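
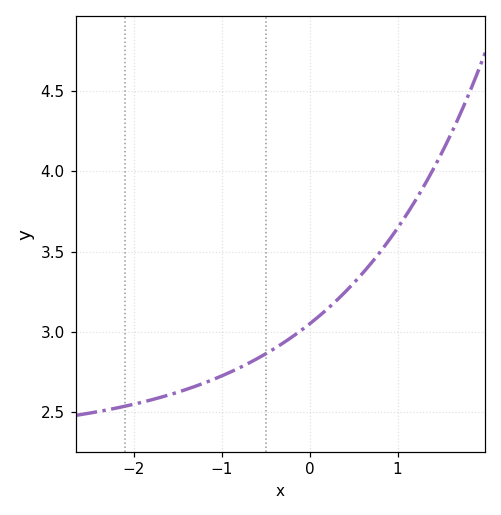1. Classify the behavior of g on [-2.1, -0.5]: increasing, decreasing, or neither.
increasing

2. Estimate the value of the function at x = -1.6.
2.6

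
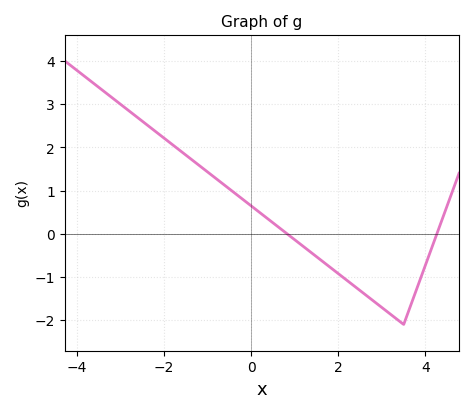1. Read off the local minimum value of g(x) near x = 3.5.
-2.1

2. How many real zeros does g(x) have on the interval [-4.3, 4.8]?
2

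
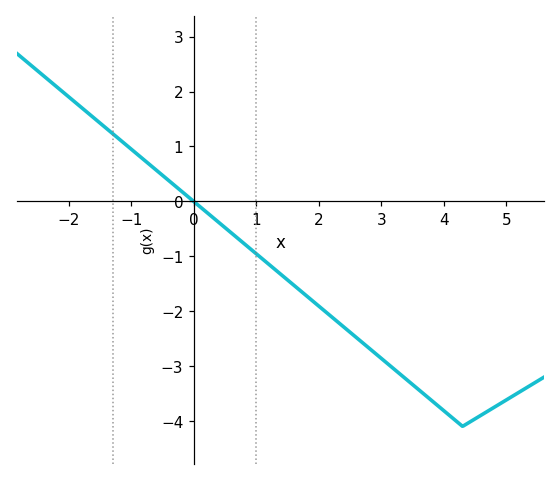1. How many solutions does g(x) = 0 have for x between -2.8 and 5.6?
1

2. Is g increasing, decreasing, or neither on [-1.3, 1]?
decreasing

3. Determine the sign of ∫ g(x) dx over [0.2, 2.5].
negative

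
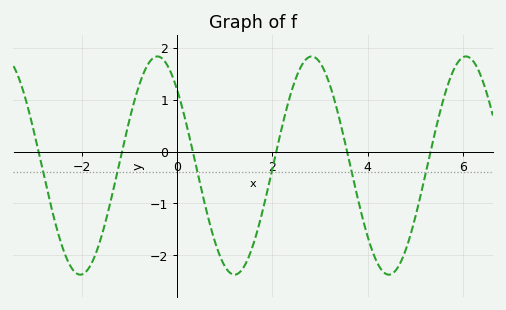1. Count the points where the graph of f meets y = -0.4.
6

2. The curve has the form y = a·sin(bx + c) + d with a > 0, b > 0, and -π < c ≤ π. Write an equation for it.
y = 2.1sin(1.94x + 2.37) - 0.27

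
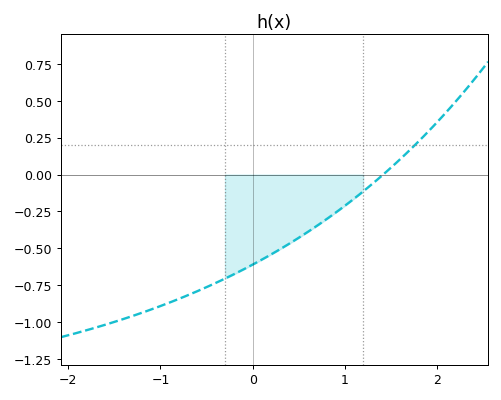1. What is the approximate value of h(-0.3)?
-0.7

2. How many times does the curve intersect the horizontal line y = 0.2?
1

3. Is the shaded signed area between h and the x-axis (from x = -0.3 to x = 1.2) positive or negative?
negative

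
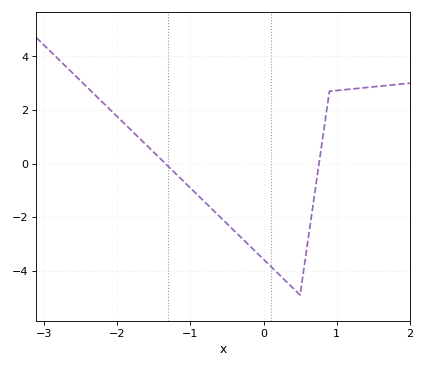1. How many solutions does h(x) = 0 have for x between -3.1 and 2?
2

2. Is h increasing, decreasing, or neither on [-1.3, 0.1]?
decreasing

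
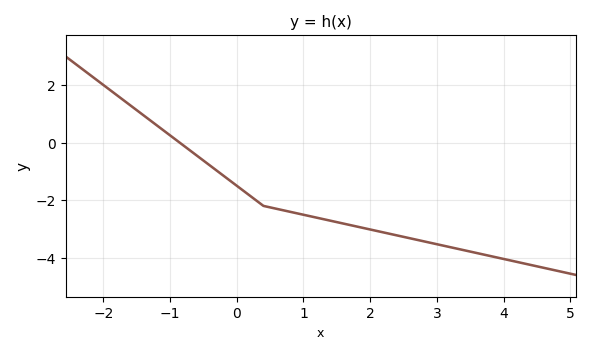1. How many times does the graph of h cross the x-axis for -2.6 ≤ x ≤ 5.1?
1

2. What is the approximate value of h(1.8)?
-3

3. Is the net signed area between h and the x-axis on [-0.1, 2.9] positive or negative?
negative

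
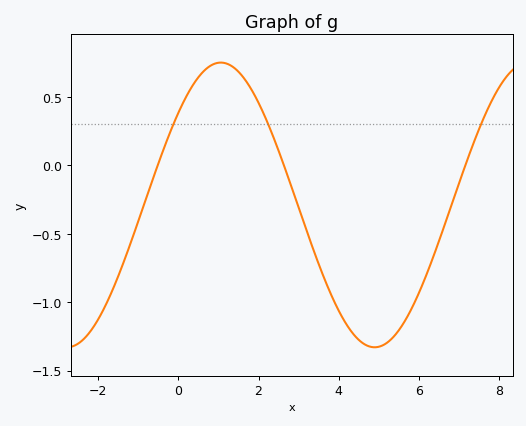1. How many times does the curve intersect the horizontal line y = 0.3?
3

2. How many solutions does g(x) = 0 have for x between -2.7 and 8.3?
3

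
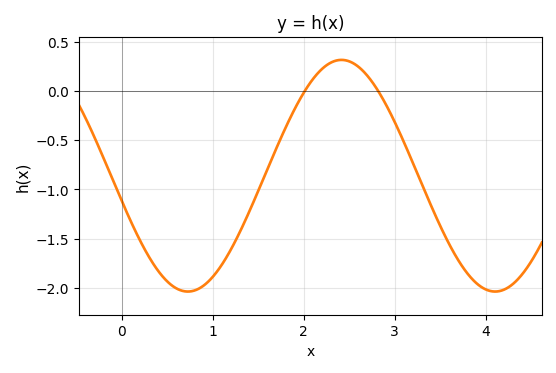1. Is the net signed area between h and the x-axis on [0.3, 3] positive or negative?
negative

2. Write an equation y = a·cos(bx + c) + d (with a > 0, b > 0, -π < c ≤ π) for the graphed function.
y = 1.18cos(1.9x + 1.8) - 0.86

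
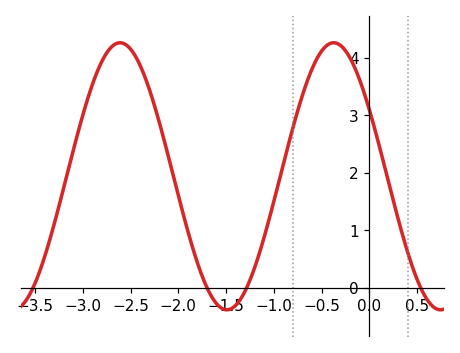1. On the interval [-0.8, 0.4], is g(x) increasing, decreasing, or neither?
neither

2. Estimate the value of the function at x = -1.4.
-0.303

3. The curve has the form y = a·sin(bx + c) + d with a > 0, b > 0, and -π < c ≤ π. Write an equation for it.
y = 2.32sin(2.81x + 2.62) + 1.94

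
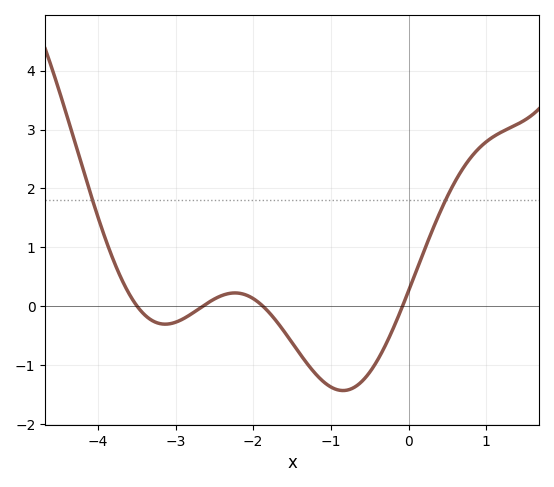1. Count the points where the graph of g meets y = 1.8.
2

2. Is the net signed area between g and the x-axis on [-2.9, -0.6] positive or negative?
negative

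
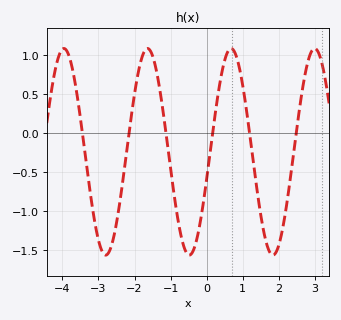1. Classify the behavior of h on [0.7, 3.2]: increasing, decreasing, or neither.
neither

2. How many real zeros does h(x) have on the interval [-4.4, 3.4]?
6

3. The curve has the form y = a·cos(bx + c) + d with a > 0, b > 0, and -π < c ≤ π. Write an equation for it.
y = 1.32cos(2.71x - 1.84) - 0.24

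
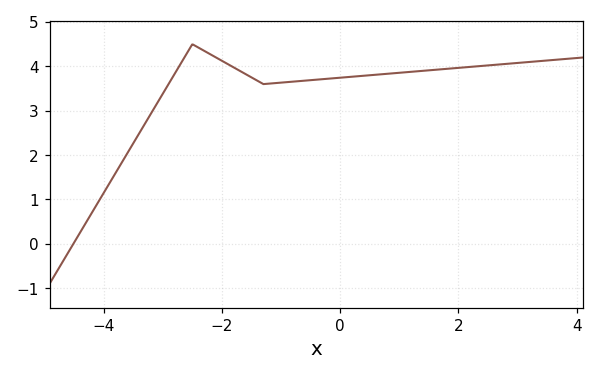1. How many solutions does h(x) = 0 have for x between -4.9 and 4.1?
1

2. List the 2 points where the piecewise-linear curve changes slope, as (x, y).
(-2.5, 4.5); (-1.3, 3.6)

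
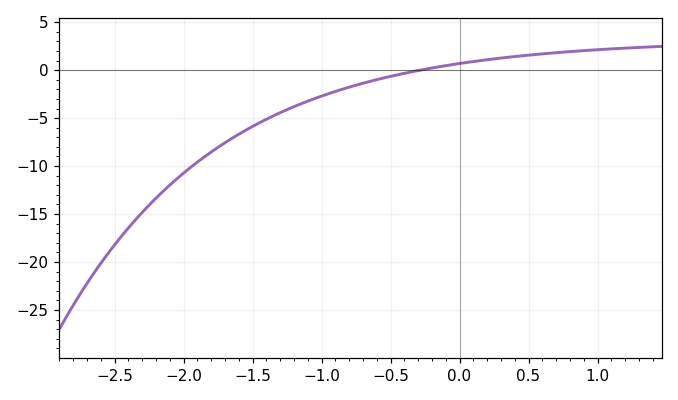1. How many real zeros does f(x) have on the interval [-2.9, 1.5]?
1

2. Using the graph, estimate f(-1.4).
-5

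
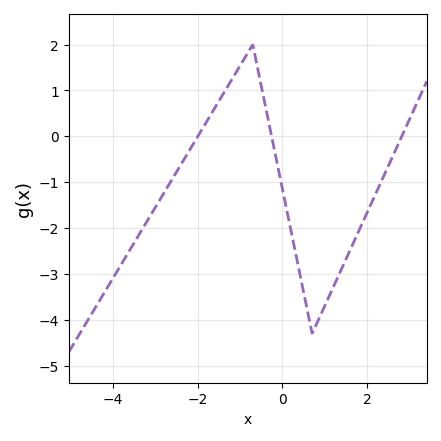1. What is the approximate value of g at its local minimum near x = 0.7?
-4.3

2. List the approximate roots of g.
-2, -0.2, 2.8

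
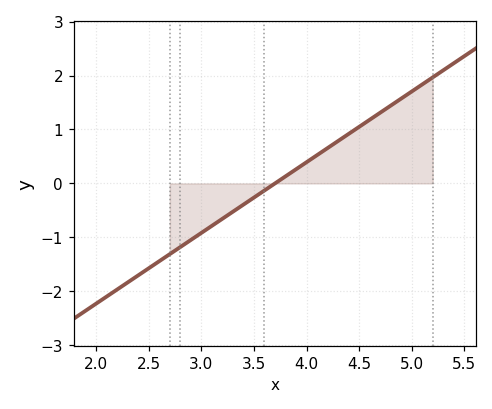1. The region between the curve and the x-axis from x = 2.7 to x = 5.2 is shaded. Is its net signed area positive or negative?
positive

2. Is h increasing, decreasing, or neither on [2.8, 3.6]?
increasing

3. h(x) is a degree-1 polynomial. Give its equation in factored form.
y = 1.31(x - 3.7)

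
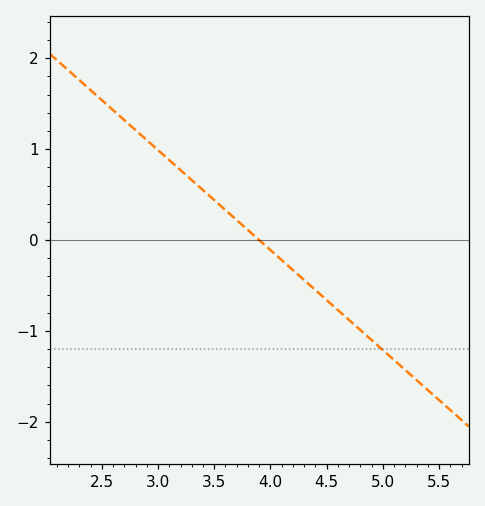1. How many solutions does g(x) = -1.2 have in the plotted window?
1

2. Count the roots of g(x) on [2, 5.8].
1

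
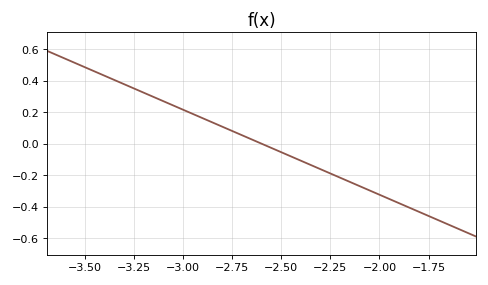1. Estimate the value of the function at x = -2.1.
-0.27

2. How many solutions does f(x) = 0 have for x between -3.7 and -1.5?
1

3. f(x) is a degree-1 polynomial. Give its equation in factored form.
y = -0.54(x + 2.6)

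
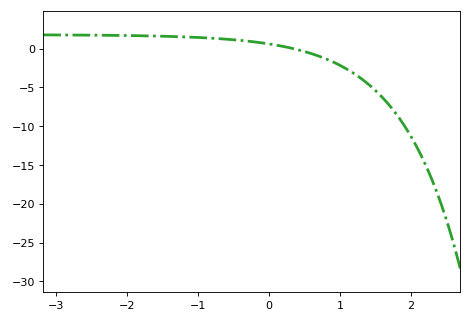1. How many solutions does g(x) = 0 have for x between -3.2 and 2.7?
1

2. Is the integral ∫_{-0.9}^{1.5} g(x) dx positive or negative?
negative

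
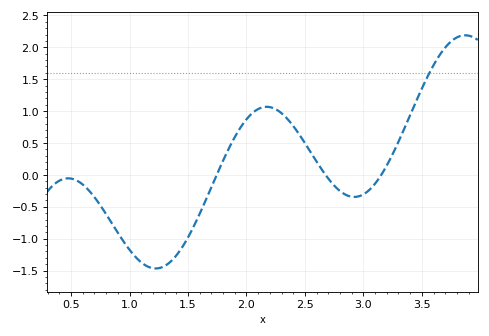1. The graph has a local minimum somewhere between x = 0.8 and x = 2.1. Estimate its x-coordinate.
1.2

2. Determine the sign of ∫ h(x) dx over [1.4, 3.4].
positive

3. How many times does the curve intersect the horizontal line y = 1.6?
1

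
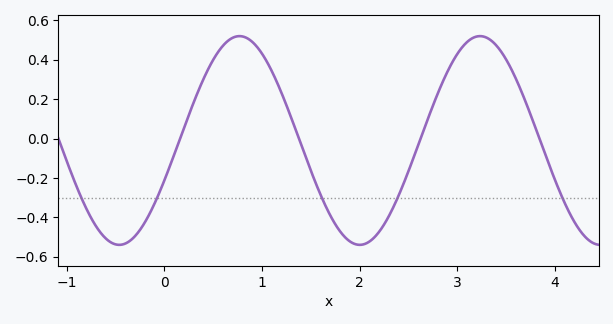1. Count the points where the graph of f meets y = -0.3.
5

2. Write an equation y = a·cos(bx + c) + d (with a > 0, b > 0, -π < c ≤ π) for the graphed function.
y = 0.53cos(2.5x - 2) - 0.01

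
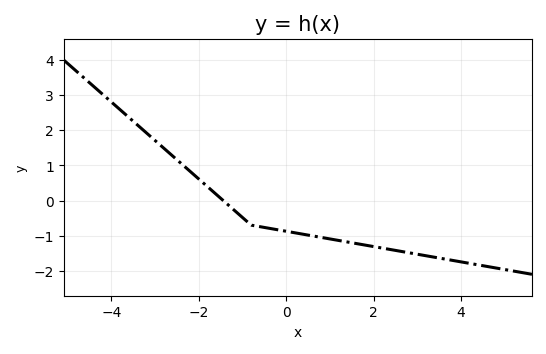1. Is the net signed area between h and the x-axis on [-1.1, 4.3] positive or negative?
negative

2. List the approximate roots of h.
-1.4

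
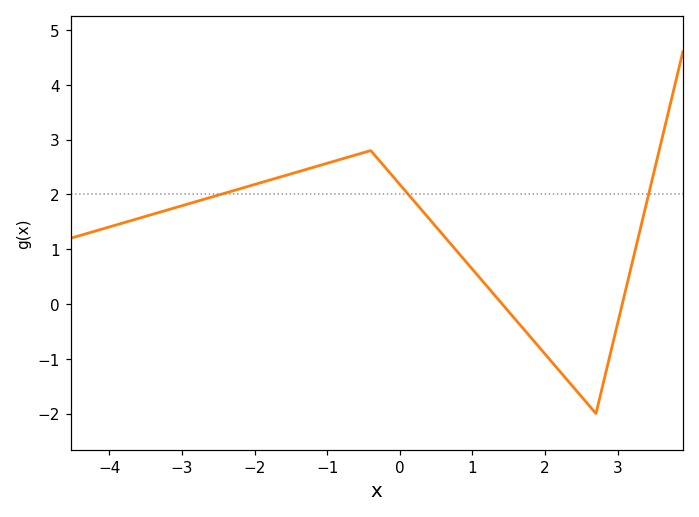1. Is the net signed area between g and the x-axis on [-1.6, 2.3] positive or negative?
positive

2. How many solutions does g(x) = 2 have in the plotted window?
3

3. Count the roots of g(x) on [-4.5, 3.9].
2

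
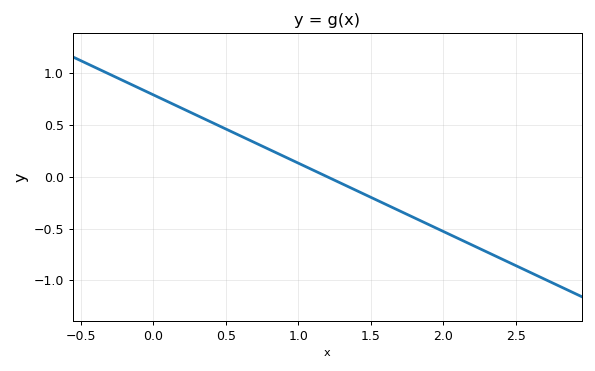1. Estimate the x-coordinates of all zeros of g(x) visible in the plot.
1.2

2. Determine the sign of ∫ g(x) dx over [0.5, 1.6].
positive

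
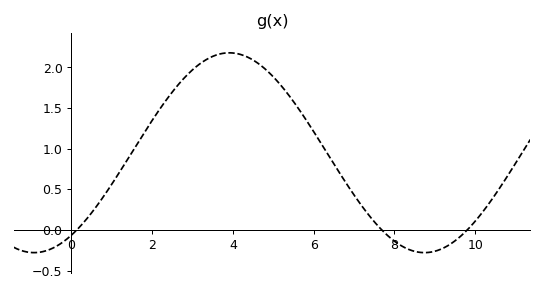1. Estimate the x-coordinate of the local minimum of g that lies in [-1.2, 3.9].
-1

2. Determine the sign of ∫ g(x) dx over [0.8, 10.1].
positive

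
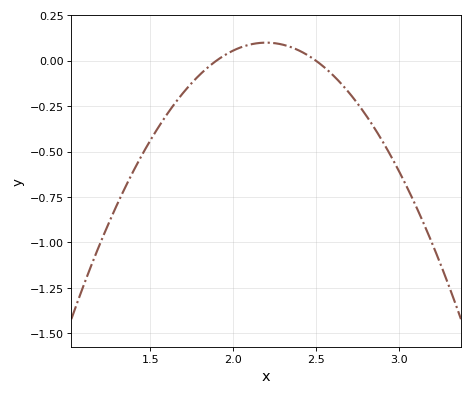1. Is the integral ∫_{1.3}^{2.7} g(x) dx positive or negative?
negative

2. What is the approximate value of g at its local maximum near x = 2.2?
0.1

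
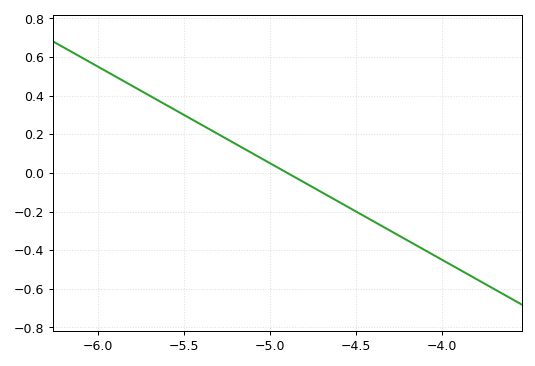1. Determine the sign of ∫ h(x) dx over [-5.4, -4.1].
negative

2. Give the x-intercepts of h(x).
-4.9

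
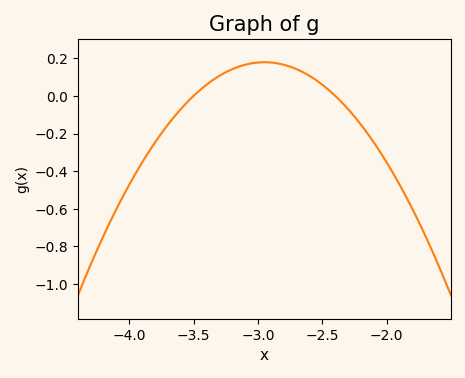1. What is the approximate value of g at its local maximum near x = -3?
0.18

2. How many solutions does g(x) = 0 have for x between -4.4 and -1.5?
2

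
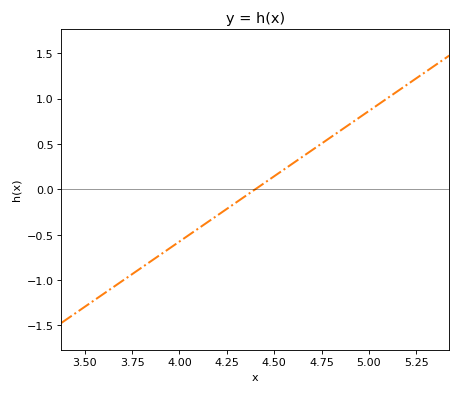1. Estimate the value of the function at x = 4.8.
0.576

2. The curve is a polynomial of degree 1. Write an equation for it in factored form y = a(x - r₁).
y = 1.44(x - 4.4)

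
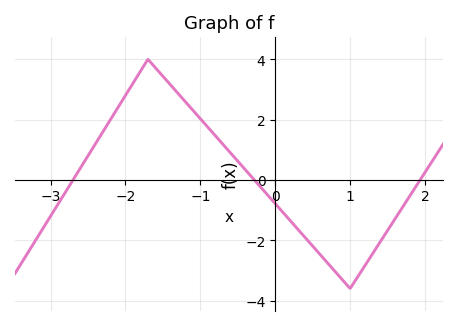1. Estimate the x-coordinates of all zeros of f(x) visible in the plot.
-2.7, -0.279, 1.93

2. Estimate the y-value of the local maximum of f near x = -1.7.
4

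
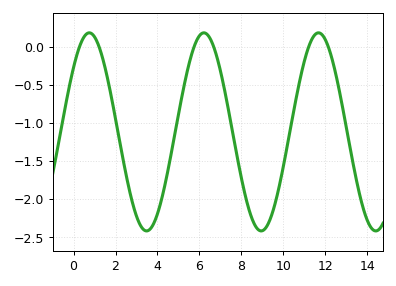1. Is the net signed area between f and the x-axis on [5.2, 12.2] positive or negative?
negative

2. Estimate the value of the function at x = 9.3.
-2.31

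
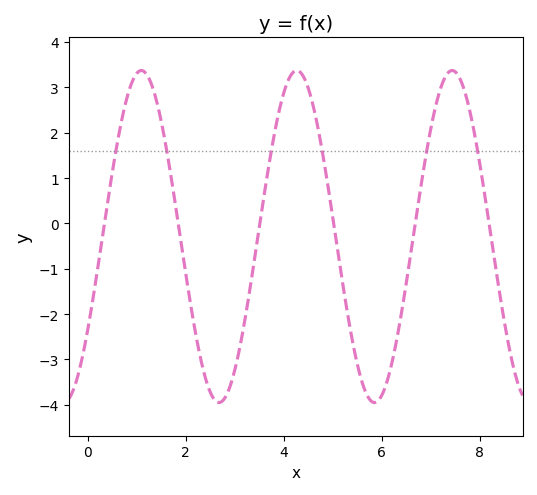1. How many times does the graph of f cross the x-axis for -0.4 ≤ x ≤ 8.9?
6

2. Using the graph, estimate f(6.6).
-0.613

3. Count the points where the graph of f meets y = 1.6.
6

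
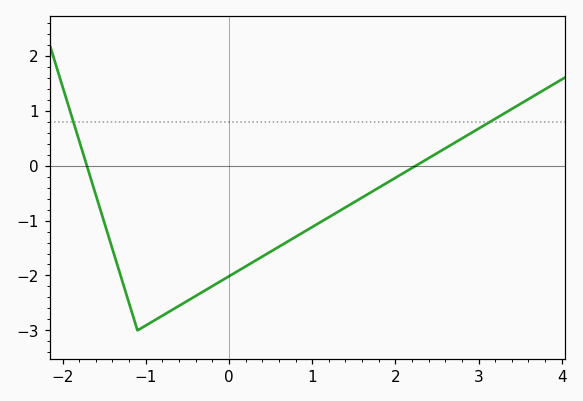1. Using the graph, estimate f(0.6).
-1.5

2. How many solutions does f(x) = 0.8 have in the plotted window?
2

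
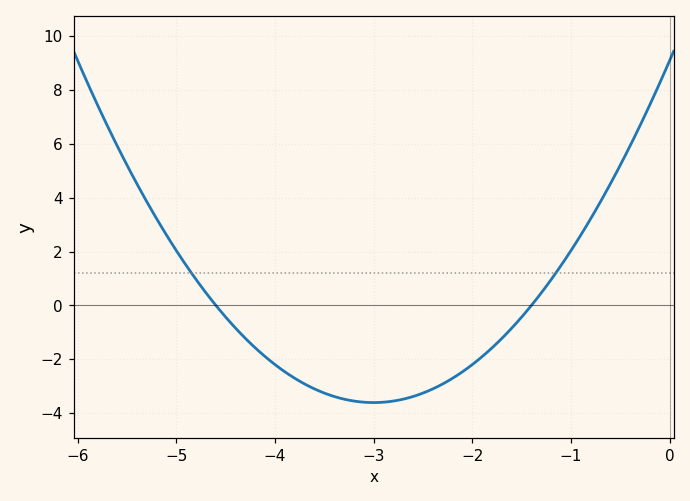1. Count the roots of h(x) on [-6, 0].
2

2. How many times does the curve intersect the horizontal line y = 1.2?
2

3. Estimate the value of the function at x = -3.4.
-3.38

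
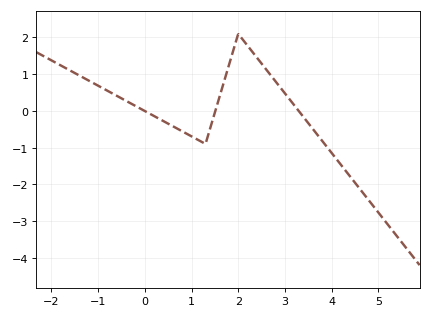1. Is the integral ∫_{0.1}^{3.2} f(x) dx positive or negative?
positive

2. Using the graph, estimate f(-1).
0.686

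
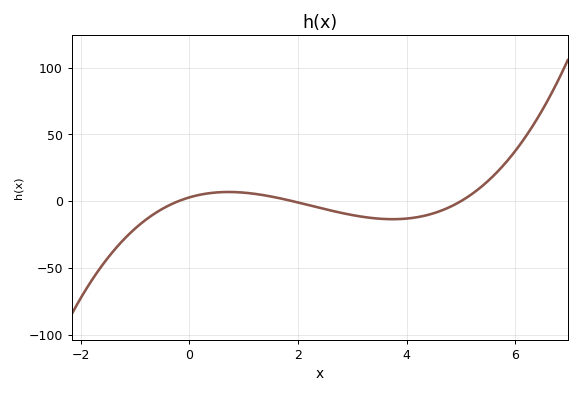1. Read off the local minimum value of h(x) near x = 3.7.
-15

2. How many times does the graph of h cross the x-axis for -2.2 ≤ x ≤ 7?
3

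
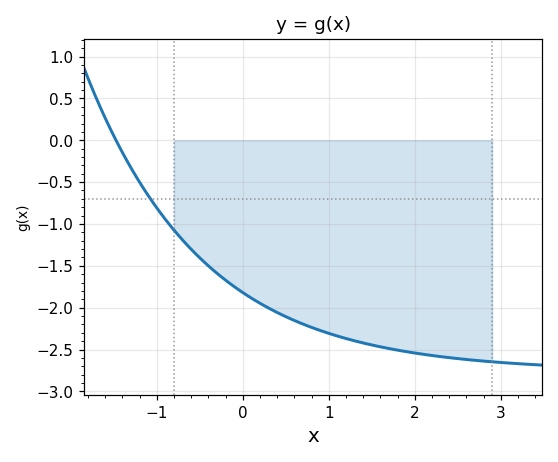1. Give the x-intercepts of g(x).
-1.48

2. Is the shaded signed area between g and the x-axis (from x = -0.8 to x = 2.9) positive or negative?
negative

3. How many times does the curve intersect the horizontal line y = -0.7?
1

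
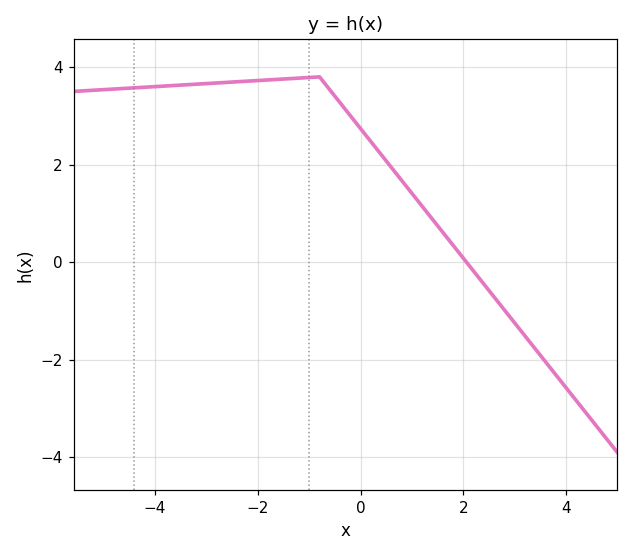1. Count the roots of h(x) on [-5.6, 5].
1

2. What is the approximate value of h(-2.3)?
3.8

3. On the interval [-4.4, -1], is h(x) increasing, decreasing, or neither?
increasing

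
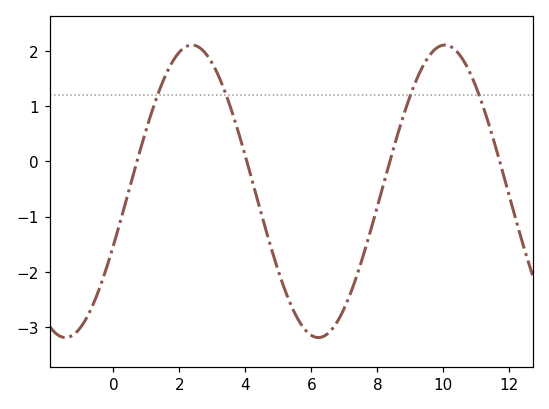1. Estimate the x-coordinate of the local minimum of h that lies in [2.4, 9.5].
6.2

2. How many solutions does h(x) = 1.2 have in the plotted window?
4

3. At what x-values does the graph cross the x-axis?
0.8, 4, 8.4, 11.8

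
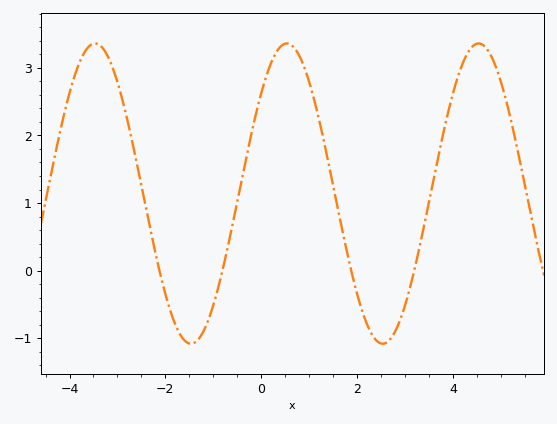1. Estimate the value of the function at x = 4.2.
3.06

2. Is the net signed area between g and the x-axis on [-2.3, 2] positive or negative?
positive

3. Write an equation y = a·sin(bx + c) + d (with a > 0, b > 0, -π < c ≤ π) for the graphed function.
y = 2.22sin(1.57x + 0.732) + 1.14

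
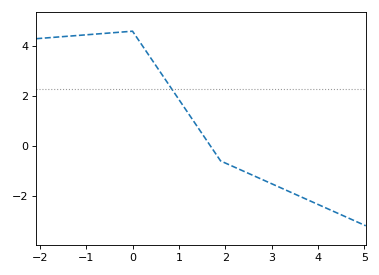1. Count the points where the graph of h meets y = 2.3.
1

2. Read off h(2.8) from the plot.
-1.35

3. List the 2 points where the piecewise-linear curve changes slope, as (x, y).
(0, 4.6); (1.9, -0.6)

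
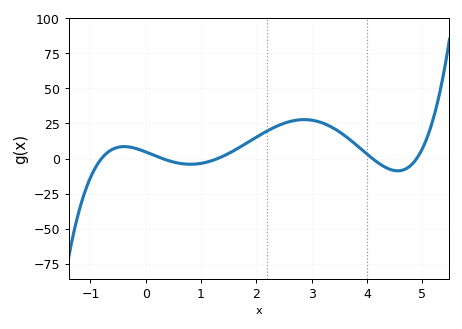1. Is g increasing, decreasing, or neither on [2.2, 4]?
neither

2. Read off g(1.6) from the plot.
5.79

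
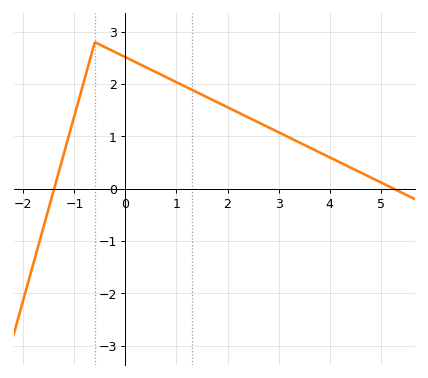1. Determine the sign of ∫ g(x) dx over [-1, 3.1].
positive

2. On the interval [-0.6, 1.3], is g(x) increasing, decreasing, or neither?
decreasing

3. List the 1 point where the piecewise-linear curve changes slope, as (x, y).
(-0.6, 2.8)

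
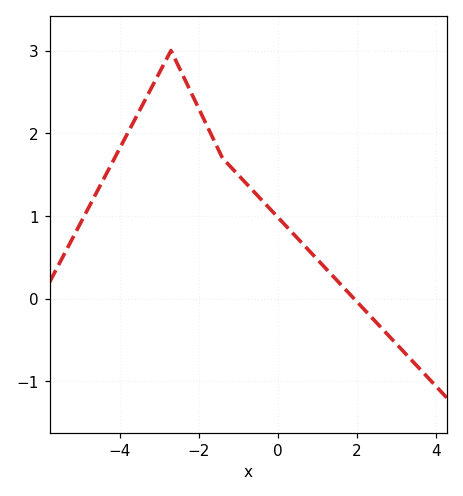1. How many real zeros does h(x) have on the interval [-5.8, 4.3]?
1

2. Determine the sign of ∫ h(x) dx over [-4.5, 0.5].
positive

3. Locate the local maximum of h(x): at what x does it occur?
-2.7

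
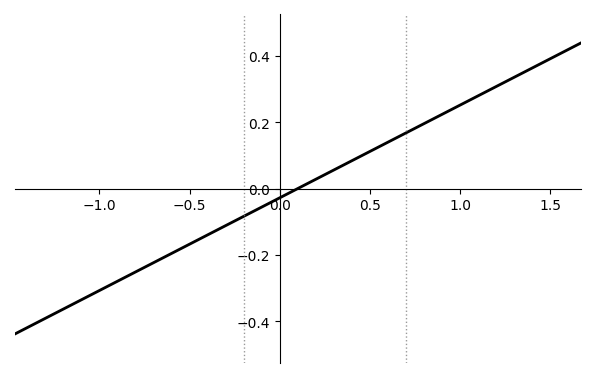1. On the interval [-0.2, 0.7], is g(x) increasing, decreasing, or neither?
increasing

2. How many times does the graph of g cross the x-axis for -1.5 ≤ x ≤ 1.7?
1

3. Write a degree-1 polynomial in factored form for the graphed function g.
y = 0.28(x - 0.1)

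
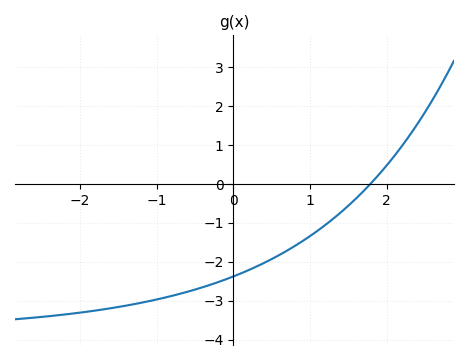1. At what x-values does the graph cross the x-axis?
1.8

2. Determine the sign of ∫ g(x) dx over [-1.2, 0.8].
negative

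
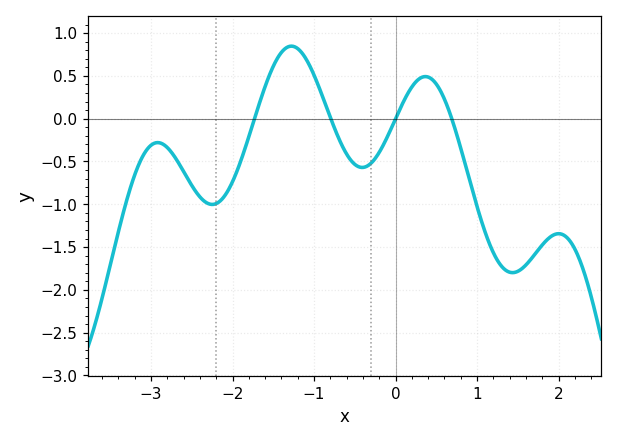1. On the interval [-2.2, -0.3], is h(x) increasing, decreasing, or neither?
neither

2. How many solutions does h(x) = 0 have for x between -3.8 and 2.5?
4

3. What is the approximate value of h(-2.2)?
-0.992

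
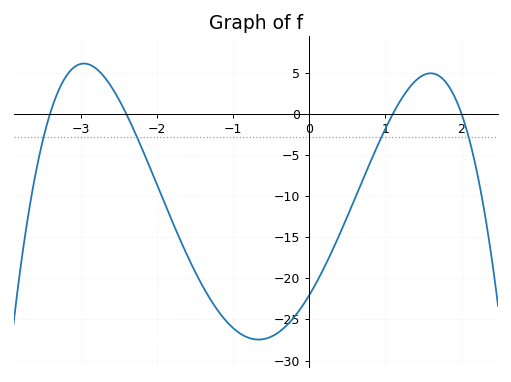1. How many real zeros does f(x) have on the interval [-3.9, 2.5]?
4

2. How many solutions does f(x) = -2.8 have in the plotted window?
4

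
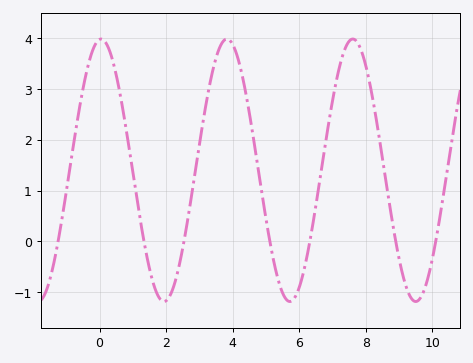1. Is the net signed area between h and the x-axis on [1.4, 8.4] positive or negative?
positive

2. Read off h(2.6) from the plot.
0.2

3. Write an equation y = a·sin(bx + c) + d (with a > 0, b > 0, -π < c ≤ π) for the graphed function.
y = 2.58sin(1.7x + 1.5) + 1.4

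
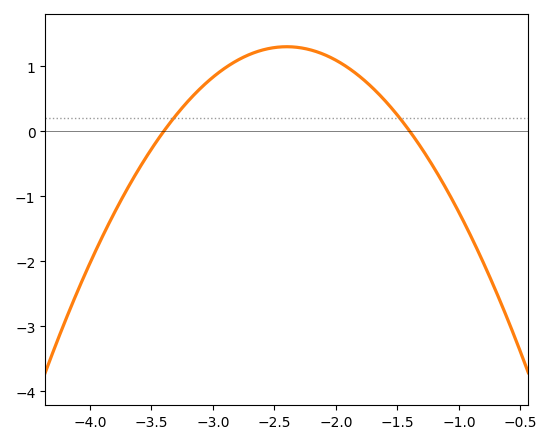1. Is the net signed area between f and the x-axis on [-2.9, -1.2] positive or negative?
positive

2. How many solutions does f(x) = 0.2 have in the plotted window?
2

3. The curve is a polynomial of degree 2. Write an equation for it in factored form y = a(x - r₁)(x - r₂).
y = -1.3(x + 3.4)(x + 1.4)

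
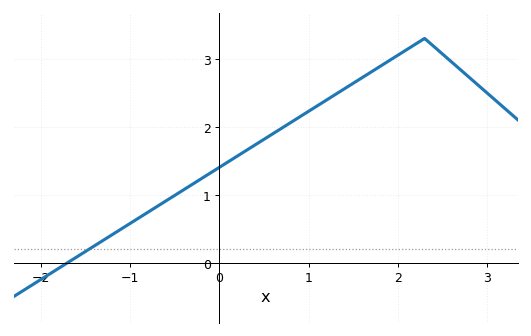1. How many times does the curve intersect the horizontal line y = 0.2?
1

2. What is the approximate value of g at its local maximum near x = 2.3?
3.3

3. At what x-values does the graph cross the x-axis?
-1.7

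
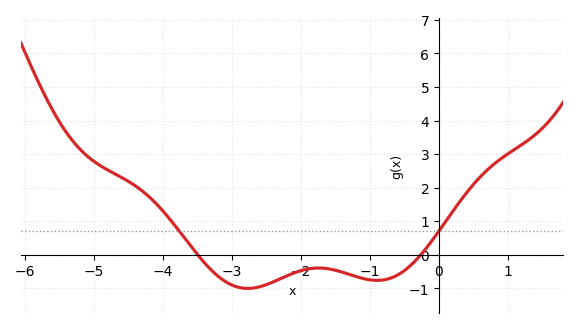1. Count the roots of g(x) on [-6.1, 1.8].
2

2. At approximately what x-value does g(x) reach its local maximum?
-1.8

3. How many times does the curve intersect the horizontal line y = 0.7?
2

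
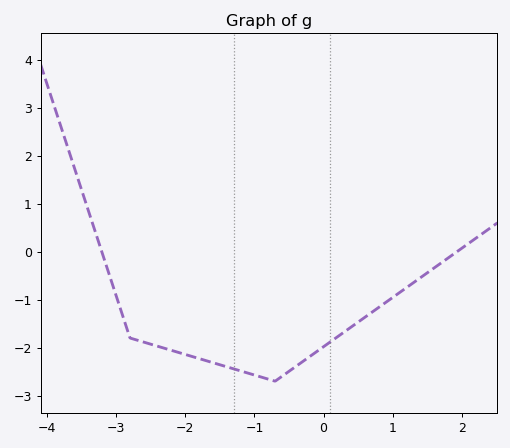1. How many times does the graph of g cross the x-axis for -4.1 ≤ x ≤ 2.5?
2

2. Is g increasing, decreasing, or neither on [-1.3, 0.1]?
neither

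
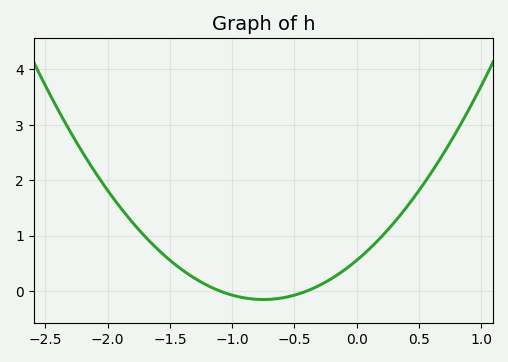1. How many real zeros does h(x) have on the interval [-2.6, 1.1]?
2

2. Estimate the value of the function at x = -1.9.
1.5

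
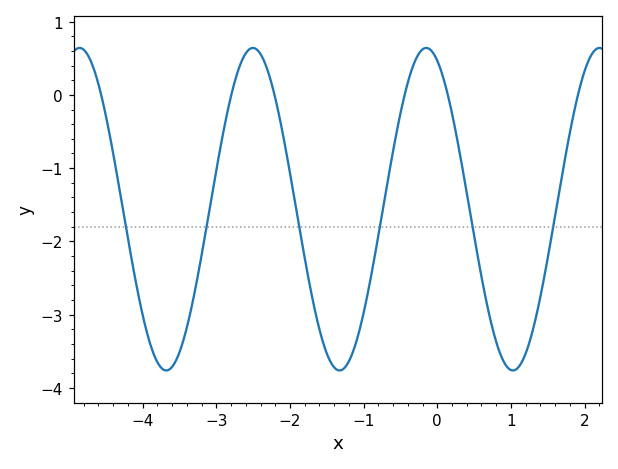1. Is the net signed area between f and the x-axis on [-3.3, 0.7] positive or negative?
negative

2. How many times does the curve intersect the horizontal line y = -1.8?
6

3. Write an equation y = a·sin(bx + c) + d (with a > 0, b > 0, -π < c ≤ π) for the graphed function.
y = 2.2sin(2.7x + 2) - 1.56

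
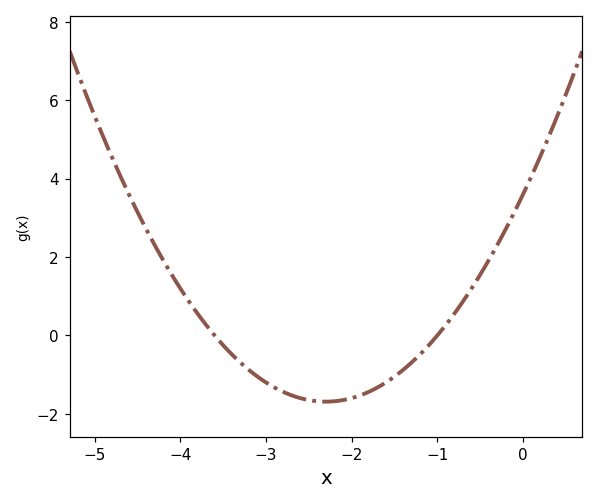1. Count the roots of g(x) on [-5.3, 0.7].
2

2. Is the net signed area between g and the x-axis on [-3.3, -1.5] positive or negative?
negative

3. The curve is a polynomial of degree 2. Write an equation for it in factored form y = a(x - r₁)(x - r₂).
y = 1(x + 3.6)(x + 1)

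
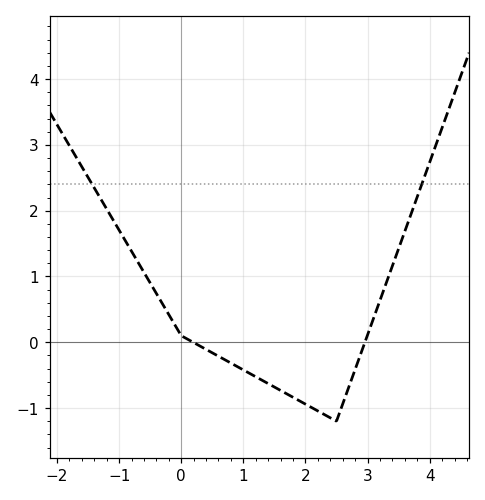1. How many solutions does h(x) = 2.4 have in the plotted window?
2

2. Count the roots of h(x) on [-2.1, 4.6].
2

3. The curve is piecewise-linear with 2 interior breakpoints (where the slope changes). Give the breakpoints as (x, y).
(0, 0.1); (2.5, -1.2)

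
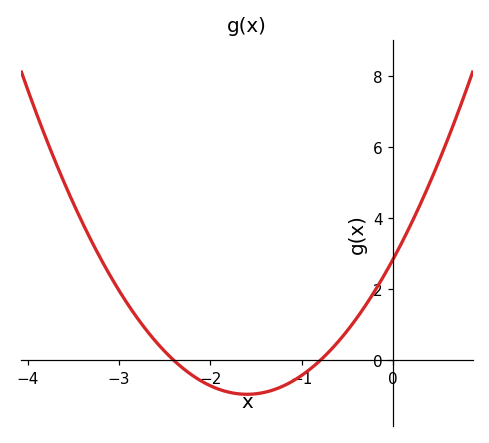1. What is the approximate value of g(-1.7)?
-1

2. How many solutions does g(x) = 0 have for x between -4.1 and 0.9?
2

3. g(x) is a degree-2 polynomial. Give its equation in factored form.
y = 1.49(x + 2.4)(x + 0.8)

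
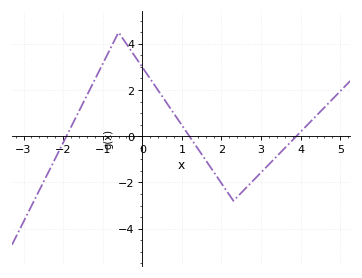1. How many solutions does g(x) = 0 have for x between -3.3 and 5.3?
3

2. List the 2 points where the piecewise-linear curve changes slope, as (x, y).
(-0.6, 4.5); (2.3, -2.8)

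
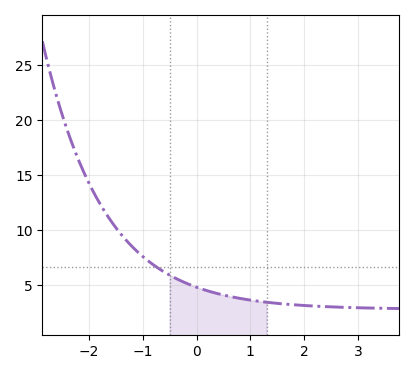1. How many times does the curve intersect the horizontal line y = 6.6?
1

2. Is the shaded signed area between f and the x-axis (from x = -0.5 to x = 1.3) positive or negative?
positive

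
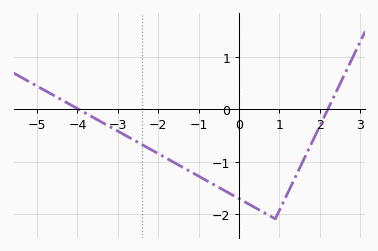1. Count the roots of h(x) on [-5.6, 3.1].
2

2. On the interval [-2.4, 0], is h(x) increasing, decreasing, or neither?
decreasing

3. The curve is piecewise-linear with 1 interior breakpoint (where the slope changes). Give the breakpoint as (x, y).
(0.9, -2.1)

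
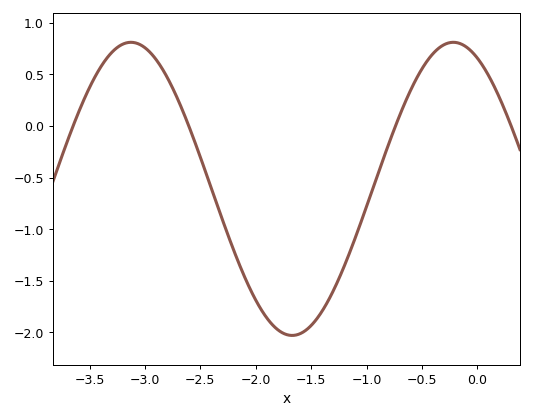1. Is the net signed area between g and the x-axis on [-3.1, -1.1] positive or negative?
negative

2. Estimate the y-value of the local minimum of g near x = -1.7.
-2.05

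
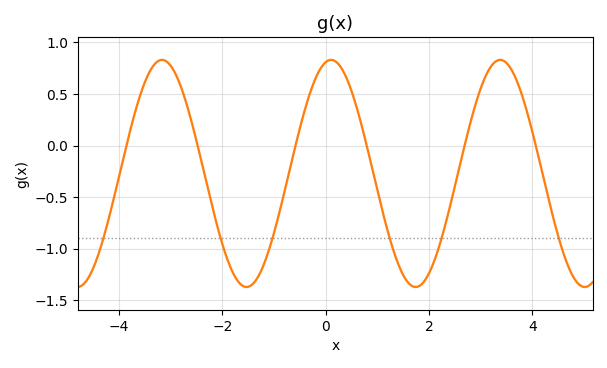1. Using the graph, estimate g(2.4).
-0.6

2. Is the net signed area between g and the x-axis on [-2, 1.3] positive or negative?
negative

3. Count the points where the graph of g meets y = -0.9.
6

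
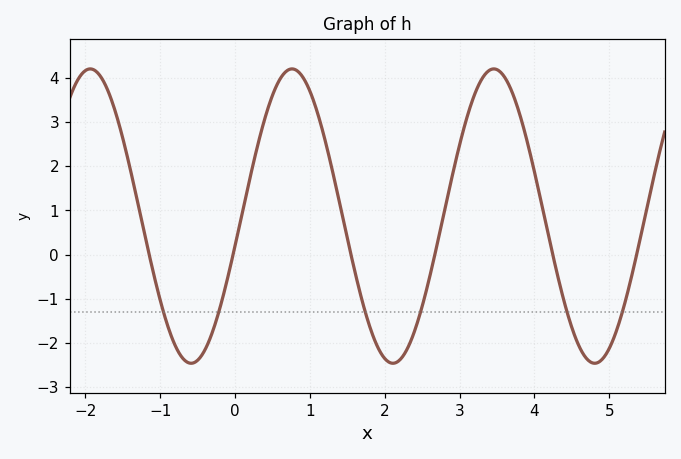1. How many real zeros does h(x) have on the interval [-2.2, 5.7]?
6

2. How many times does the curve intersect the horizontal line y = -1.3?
6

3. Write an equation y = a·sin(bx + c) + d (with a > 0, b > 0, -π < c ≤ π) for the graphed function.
y = 3.33sin(2.33x - 0.2) + 0.87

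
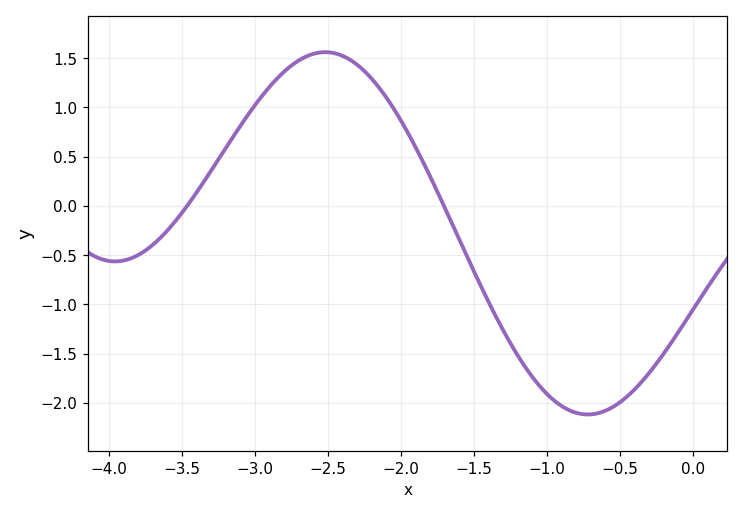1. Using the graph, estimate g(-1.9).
0.597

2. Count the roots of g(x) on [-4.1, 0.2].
2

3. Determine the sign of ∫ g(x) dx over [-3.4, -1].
positive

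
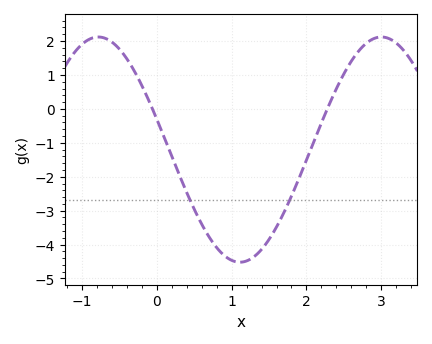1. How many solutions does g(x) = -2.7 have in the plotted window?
2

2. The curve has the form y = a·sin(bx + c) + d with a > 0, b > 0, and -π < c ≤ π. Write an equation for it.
y = 3.32sin(1.7x + 2.9) - 1.2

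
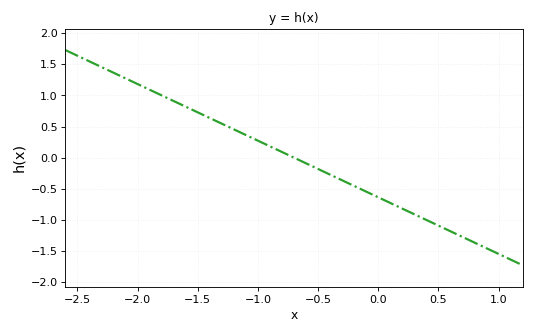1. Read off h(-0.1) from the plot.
-0.546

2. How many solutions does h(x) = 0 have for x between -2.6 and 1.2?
1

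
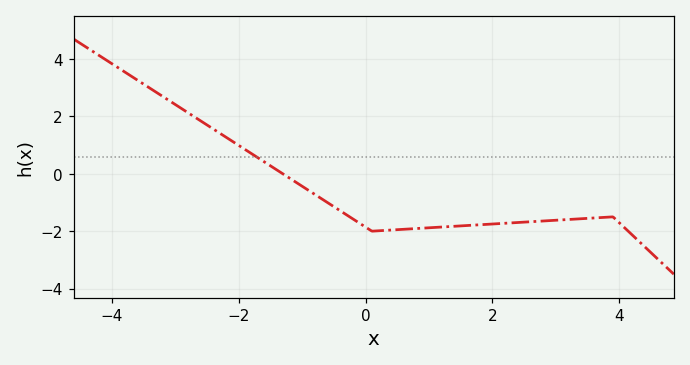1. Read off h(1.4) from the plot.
-1.8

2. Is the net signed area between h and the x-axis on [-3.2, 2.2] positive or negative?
negative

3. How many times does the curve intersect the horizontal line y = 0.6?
1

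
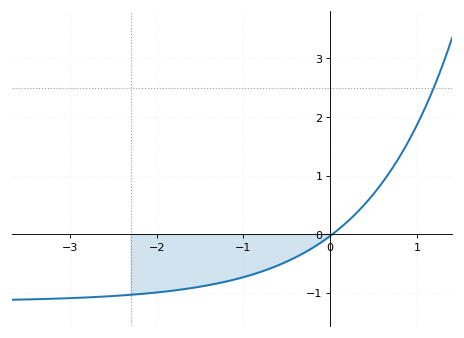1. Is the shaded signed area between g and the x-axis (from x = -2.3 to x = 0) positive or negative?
negative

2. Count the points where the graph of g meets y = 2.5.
1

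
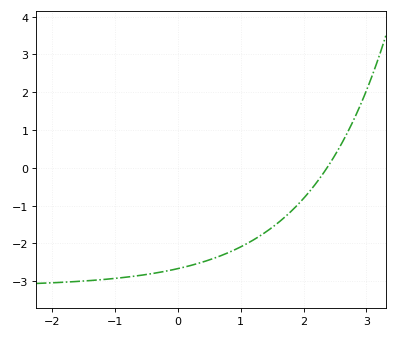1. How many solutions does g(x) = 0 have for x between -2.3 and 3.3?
1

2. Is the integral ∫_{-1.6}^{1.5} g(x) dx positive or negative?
negative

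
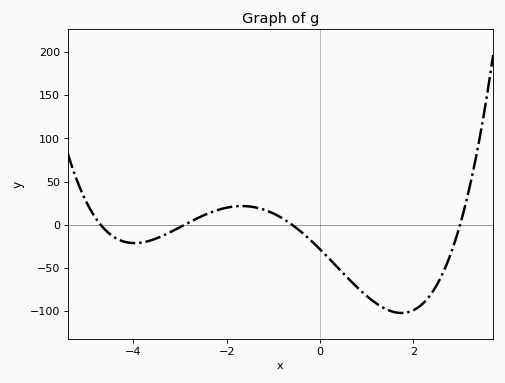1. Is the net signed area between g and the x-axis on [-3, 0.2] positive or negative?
positive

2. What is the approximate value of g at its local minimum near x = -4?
-20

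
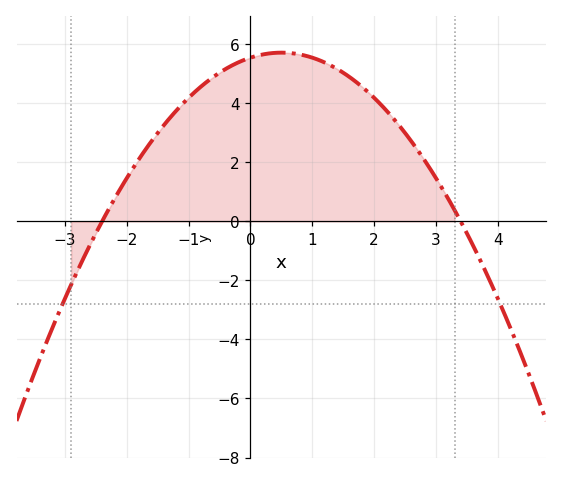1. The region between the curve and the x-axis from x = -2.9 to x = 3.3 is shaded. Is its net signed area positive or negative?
positive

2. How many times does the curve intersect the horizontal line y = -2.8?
2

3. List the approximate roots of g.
-2.4, 3.4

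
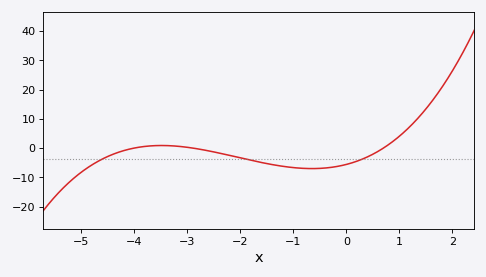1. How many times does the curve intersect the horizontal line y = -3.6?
3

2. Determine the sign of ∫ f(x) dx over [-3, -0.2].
negative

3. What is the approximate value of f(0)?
-5.6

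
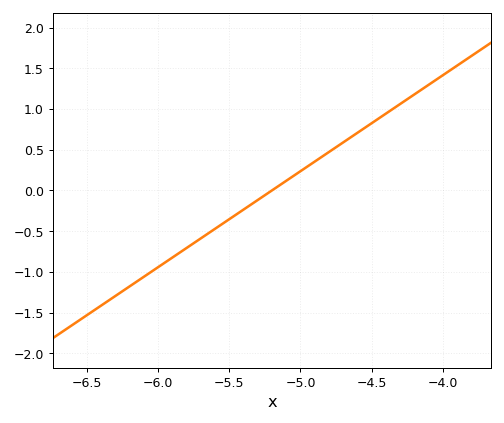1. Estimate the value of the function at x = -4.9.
0.35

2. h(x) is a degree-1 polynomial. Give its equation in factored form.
y = 1.18(x + 5.2)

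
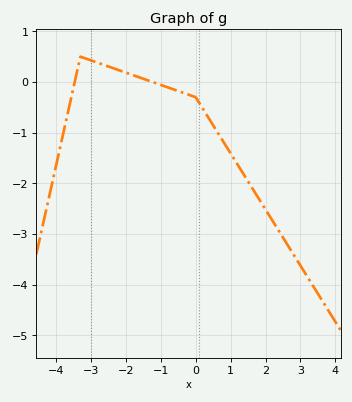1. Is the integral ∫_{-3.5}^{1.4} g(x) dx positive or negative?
negative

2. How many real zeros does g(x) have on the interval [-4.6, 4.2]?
2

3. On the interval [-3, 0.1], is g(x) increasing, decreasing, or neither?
decreasing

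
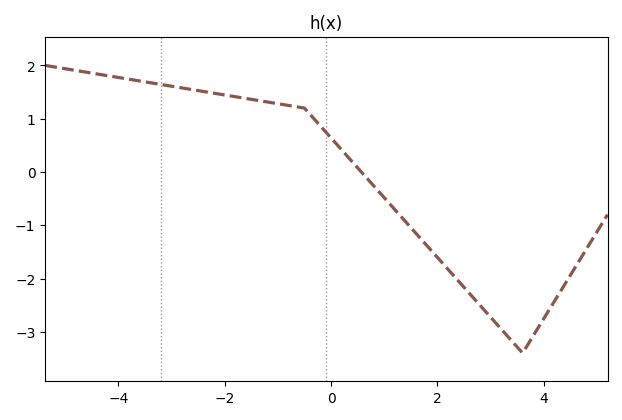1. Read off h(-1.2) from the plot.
1.31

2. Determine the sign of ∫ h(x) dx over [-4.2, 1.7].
positive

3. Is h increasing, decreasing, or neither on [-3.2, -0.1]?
decreasing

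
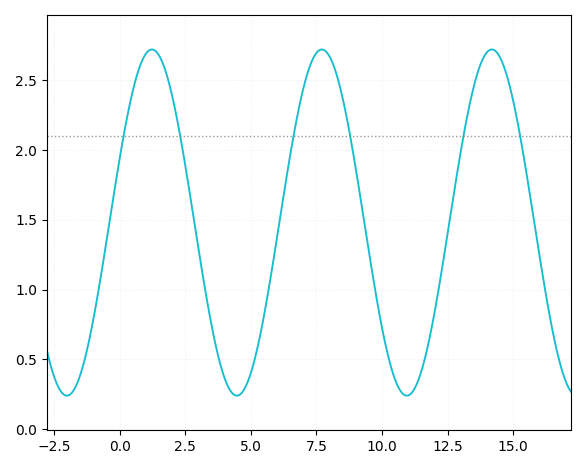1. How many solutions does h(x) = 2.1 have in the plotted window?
6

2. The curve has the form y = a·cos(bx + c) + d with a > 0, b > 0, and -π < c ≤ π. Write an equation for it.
y = 1.24cos(0.97x - 1.19) + 1.48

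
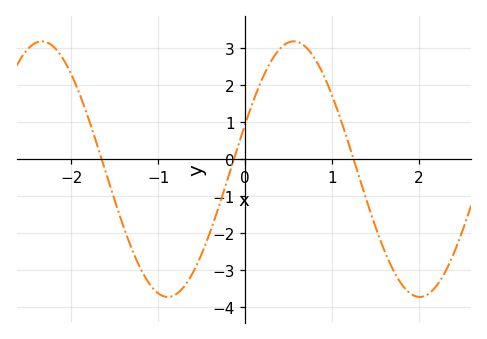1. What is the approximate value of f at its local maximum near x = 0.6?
3.19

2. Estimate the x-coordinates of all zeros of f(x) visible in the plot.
-1.65, -0.13, 1.25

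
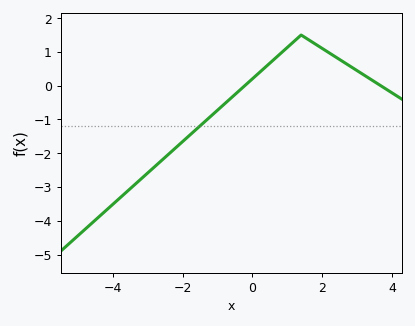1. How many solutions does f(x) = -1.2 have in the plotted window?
1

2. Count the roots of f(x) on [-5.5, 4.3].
2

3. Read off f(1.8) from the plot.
1.24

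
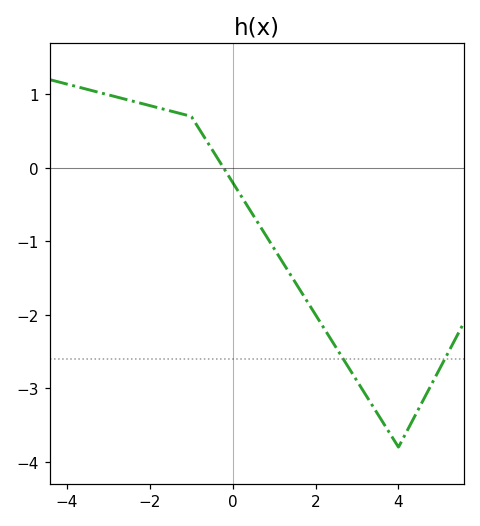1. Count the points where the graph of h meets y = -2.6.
2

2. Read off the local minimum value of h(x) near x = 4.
-3.8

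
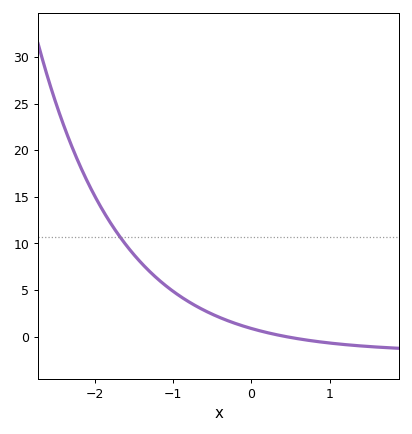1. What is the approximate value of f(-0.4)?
2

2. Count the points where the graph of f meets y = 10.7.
1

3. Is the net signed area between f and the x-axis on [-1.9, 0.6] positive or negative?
positive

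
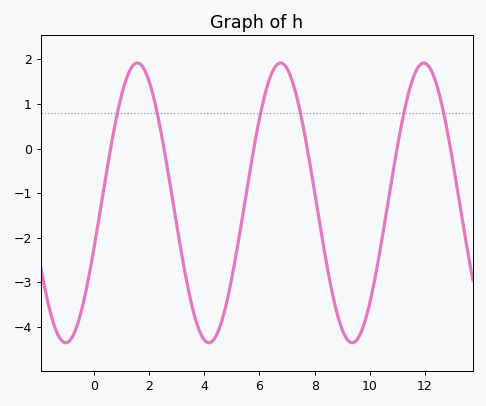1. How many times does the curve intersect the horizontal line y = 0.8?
6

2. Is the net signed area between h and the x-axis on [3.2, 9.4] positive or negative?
negative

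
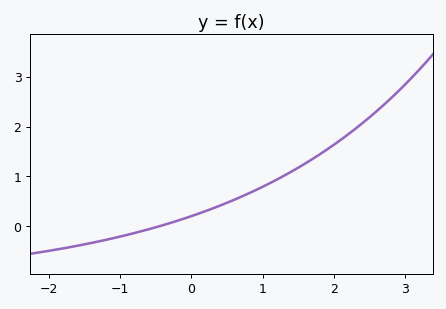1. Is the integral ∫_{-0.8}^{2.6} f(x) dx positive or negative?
positive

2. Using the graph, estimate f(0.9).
0.72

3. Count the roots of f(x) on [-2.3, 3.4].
1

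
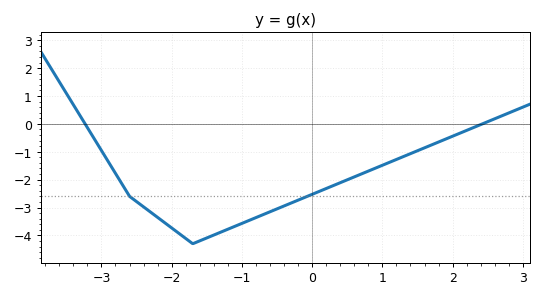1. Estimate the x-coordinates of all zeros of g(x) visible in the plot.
-3.23, 2.42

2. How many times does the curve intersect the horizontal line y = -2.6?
2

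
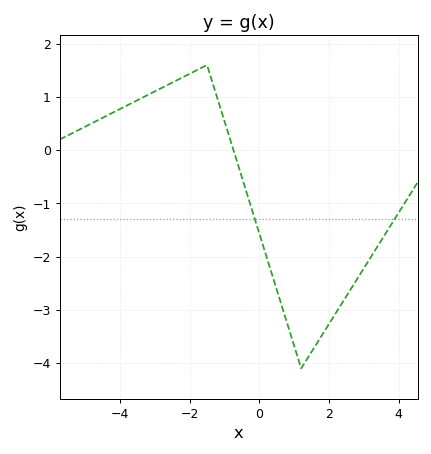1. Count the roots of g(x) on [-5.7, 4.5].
1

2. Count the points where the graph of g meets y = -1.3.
2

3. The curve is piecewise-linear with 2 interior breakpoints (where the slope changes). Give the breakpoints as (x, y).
(-1.5, 1.6); (1.2, -4.1)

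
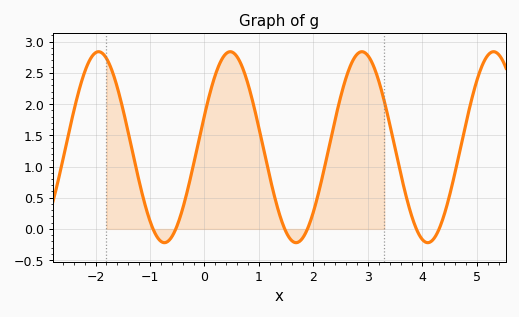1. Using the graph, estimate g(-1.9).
2.85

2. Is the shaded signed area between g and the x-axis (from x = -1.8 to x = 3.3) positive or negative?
positive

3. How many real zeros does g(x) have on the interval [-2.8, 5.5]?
6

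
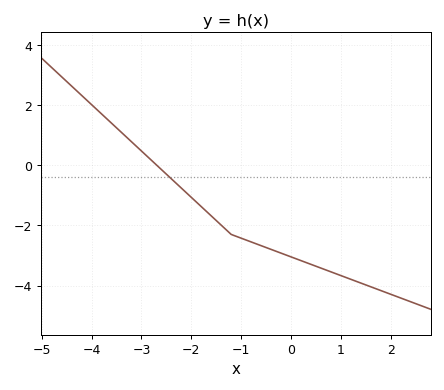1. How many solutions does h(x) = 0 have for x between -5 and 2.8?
1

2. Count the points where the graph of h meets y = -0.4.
1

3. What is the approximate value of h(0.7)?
-3.48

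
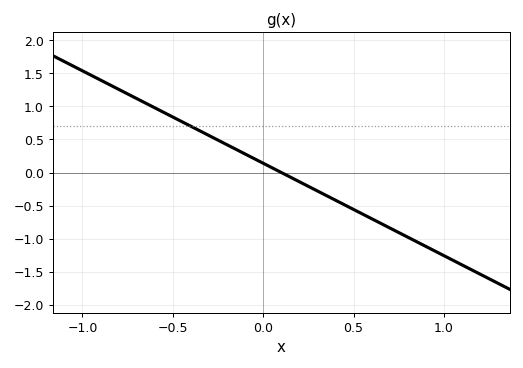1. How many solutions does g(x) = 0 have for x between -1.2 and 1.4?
1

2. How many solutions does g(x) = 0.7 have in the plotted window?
1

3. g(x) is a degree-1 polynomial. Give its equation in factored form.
y = -1.4(x - 0.1)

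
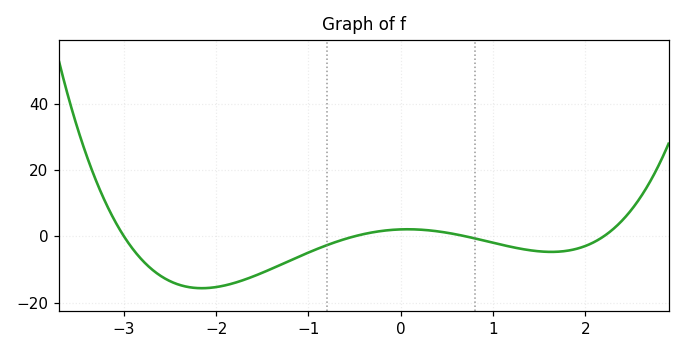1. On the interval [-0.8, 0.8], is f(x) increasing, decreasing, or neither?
neither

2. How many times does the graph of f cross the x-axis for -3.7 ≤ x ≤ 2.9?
4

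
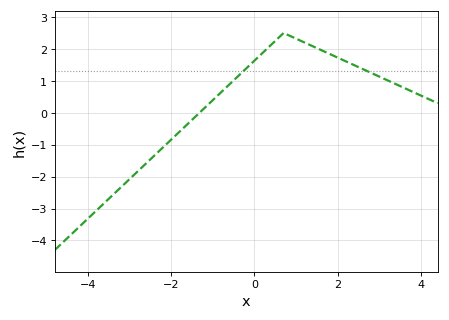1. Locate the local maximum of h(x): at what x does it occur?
0.8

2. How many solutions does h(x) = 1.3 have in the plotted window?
2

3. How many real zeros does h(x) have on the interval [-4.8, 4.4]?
1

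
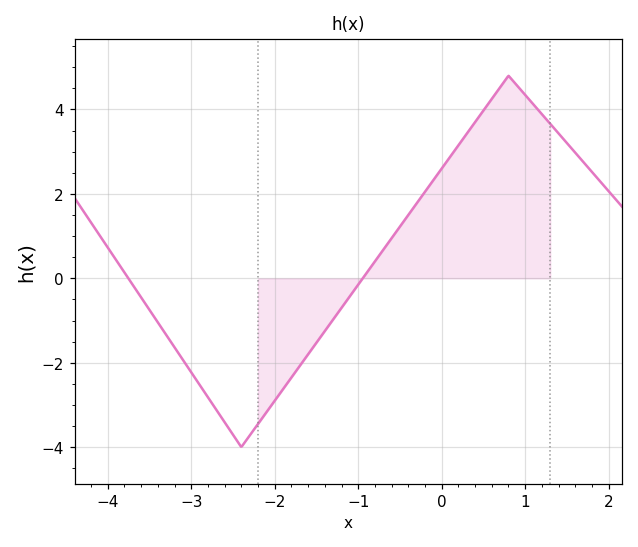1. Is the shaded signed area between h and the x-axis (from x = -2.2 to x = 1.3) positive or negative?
positive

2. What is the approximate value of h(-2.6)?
-3.4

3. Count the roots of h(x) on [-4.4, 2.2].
2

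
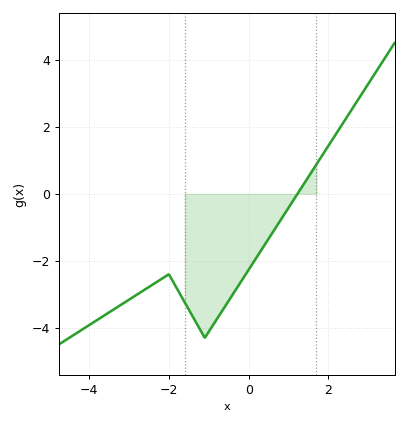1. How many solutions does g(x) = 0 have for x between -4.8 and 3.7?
1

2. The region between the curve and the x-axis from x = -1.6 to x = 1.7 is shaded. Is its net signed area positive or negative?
negative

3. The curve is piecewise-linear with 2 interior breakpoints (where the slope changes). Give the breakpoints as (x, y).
(-2, -2.4); (-1.1, -4.3)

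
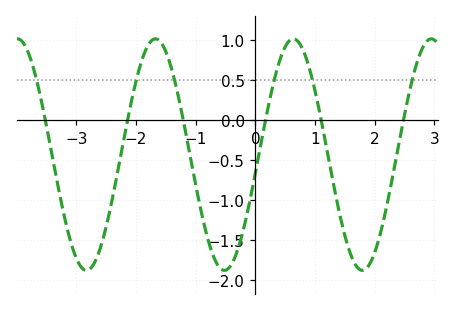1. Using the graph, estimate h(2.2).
-1.05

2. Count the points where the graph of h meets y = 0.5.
6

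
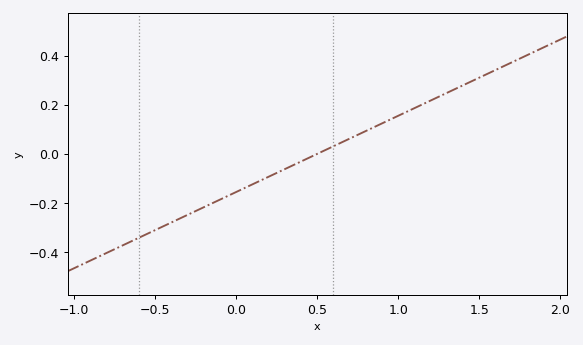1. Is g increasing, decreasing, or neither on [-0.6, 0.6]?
increasing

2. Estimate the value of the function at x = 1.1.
0.186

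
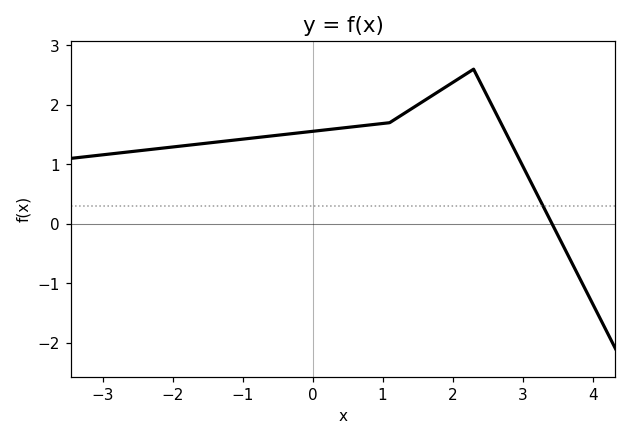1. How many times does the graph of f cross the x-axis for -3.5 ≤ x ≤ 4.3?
1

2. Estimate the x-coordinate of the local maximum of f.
2.2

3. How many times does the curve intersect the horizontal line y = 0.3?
1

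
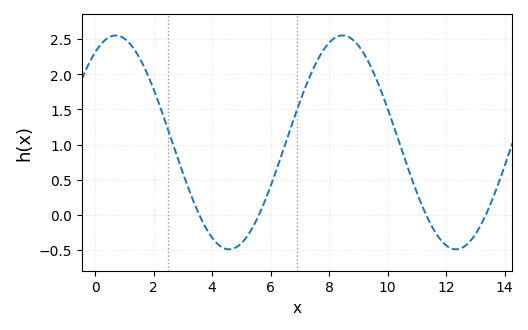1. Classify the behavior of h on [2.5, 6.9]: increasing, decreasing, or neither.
neither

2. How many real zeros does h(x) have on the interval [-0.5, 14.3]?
4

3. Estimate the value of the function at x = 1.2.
2.45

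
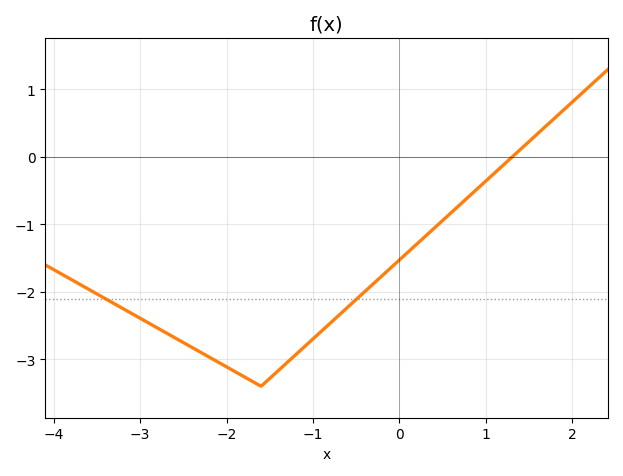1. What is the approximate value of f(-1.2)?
-2.93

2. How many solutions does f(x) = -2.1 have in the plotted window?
2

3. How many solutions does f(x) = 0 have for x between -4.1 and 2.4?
1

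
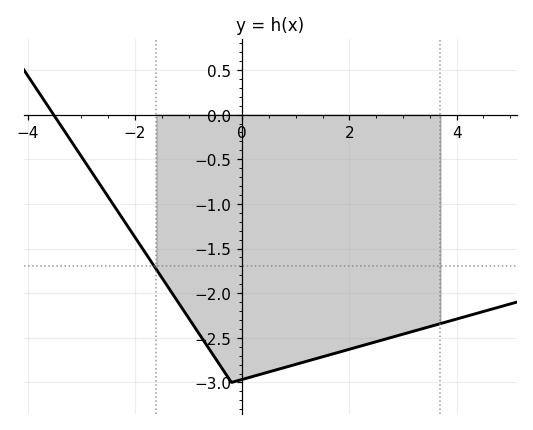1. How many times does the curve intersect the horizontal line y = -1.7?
1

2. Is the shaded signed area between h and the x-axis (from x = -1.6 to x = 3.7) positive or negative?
negative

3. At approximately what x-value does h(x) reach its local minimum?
-0.2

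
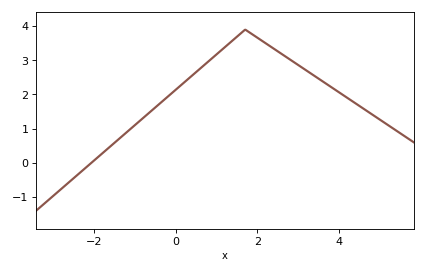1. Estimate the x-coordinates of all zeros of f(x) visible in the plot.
-2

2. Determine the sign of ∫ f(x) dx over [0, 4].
positive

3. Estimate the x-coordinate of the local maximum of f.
1.6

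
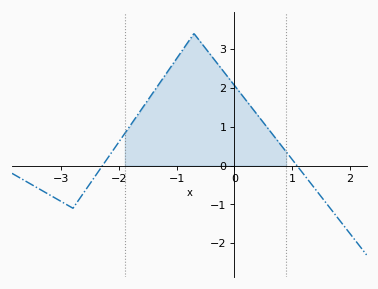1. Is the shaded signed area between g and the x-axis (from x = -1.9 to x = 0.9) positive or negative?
positive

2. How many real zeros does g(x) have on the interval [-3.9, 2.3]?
2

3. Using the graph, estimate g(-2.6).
-0.671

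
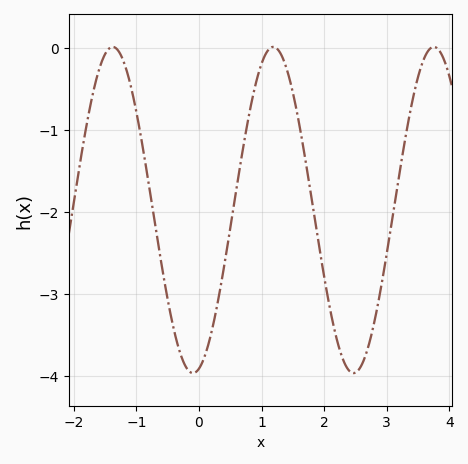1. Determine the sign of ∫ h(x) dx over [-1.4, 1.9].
negative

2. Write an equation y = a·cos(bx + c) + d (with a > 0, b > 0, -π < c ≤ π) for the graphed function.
y = 1.99cos(2.5x - 2.9) - 1.98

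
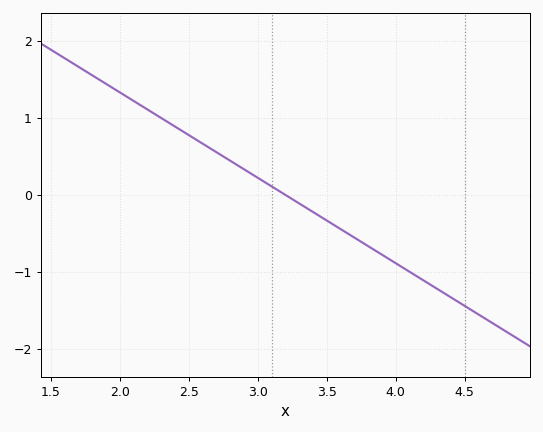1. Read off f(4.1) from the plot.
-0.999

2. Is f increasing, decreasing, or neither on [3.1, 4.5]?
decreasing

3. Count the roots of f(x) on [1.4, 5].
1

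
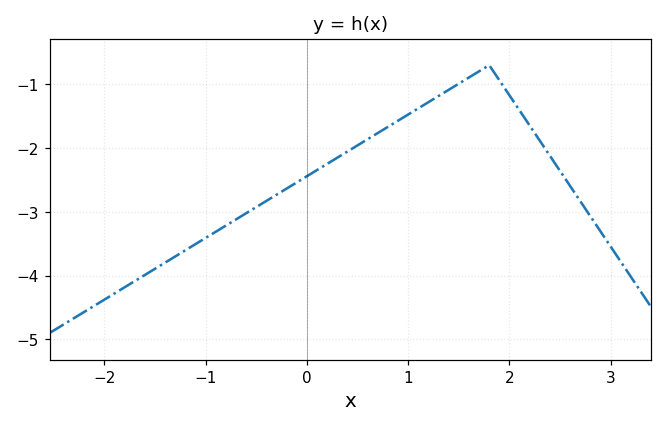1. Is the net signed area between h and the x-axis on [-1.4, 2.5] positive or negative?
negative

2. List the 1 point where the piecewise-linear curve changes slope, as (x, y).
(1.8, -0.7)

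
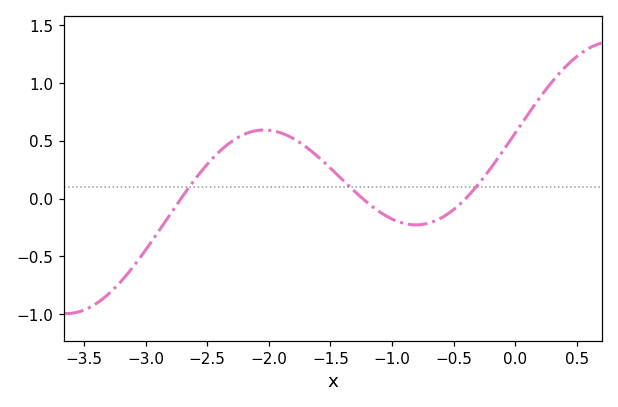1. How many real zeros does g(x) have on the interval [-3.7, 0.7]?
3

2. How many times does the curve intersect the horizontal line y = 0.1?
3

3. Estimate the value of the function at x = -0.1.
0.4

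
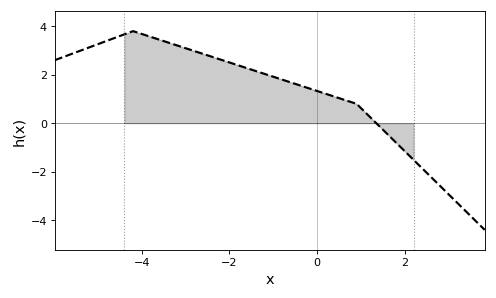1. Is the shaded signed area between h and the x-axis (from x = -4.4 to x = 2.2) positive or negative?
positive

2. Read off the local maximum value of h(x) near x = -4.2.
3.8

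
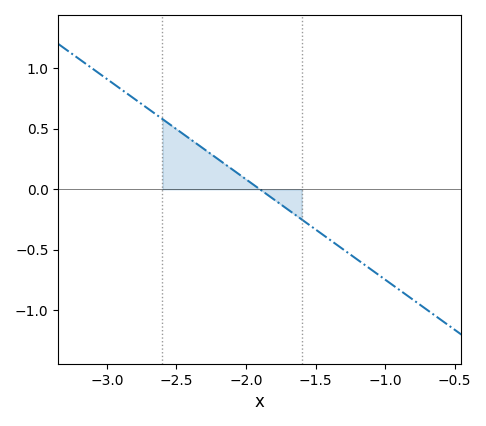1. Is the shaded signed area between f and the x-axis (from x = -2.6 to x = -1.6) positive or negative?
positive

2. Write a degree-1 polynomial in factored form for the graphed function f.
y = -0.83(x + 1.9)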